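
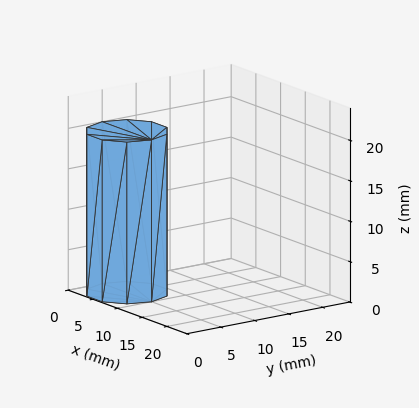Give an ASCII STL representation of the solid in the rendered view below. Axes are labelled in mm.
Reading the render: the shape is a regular 10-sided prism (a cylinder approximated with 10 flat sides), circumscribed radius ≈ 5 mm, height ≈ 20 mm (dimensions read to the nearest mm from the axis ticks). For the STL, each face is triangulated and given an outward normal.

solid part
  facet normal 0.0000 0.0000 -1.0000
    outer loop
      vertex 6.545 9.755 0.000
      vertex 9.045 7.939 0.000
      vertex 10.000 5.000 0.000
    endloop
  endfacet
  facet normal 0.0000 0.0000 -1.0000
    outer loop
      vertex 3.455 9.755 0.000
      vertex 6.545 9.755 0.000
      vertex 10.000 5.000 0.000
    endloop
  endfacet
  facet normal 0.0000 0.0000 -1.0000
    outer loop
      vertex 0.955 7.939 0.000
      vertex 3.455 9.755 0.000
      vertex 10.000 5.000 0.000
    endloop
  endfacet
  facet normal 0.0000 0.0000 -1.0000
    outer loop
      vertex 0.000 5.000 0.000
      vertex 0.955 7.939 0.000
      vertex 10.000 5.000 0.000
    endloop
  endfacet
  facet normal 0.0000 0.0000 -1.0000
    outer loop
      vertex 0.955 2.061 0.000
      vertex 0.000 5.000 0.000
      vertex 10.000 5.000 0.000
    endloop
  endfacet
  facet normal 0.0000 0.0000 -1.0000
    outer loop
      vertex 3.455 0.245 0.000
      vertex 0.955 2.061 0.000
      vertex 10.000 5.000 0.000
    endloop
  endfacet
  facet normal 0.0000 0.0000 -1.0000
    outer loop
      vertex 6.545 0.245 0.000
      vertex 3.455 0.245 0.000
      vertex 10.000 5.000 0.000
    endloop
  endfacet
  facet normal 0.0000 0.0000 -1.0000
    outer loop
      vertex 9.045 2.061 0.000
      vertex 6.545 0.245 0.000
      vertex 10.000 5.000 0.000
    endloop
  endfacet
  facet normal 0.0000 0.0000 1.0000
    outer loop
      vertex 10.000 5.000 20.000
      vertex 9.045 7.939 20.000
      vertex 6.545 9.755 20.000
    endloop
  endfacet
  facet normal 0.0000 0.0000 1.0000
    outer loop
      vertex 10.000 5.000 20.000
      vertex 6.545 9.755 20.000
      vertex 3.455 9.755 20.000
    endloop
  endfacet
  facet normal 0.0000 0.0000 1.0000
    outer loop
      vertex 10.000 5.000 20.000
      vertex 3.455 9.755 20.000
      vertex 0.955 7.939 20.000
    endloop
  endfacet
  facet normal 0.0000 0.0000 1.0000
    outer loop
      vertex 10.000 5.000 20.000
      vertex 0.955 7.939 20.000
      vertex 0.000 5.000 20.000
    endloop
  endfacet
  facet normal 0.0000 0.0000 1.0000
    outer loop
      vertex 10.000 5.000 20.000
      vertex 0.000 5.000 20.000
      vertex 0.955 2.061 20.000
    endloop
  endfacet
  facet normal 0.0000 0.0000 1.0000
    outer loop
      vertex 10.000 5.000 20.000
      vertex 0.955 2.061 20.000
      vertex 3.455 0.245 20.000
    endloop
  endfacet
  facet normal 0.0000 0.0000 1.0000
    outer loop
      vertex 10.000 5.000 20.000
      vertex 3.455 0.245 20.000
      vertex 6.545 0.245 20.000
    endloop
  endfacet
  facet normal 0.0000 0.0000 1.0000
    outer loop
      vertex 10.000 5.000 20.000
      vertex 6.545 0.245 20.000
      vertex 9.045 2.061 20.000
    endloop
  endfacet
  facet normal 0.9511 0.3090 0.0000
    outer loop
      vertex 10.000 5.000 0.000
      vertex 9.045 7.939 0.000
      vertex 9.045 7.939 20.000
    endloop
  endfacet
  facet normal 0.9511 0.3090 0.0000
    outer loop
      vertex 10.000 5.000 0.000
      vertex 9.045 7.939 20.000
      vertex 10.000 5.000 20.000
    endloop
  endfacet
  facet normal 0.5877 0.8091 0.0000
    outer loop
      vertex 9.045 7.939 0.000
      vertex 6.545 9.755 0.000
      vertex 6.545 9.755 20.000
    endloop
  endfacet
  facet normal 0.5877 0.8091 0.0000
    outer loop
      vertex 9.045 7.939 0.000
      vertex 6.545 9.755 20.000
      vertex 9.045 7.939 20.000
    endloop
  endfacet
  facet normal 0.0000 1.0000 0.0000
    outer loop
      vertex 6.545 9.755 0.000
      vertex 3.455 9.755 0.000
      vertex 3.455 9.755 20.000
    endloop
  endfacet
  facet normal 0.0000 1.0000 0.0000
    outer loop
      vertex 6.545 9.755 0.000
      vertex 3.455 9.755 20.000
      vertex 6.545 9.755 20.000
    endloop
  endfacet
  facet normal -0.5877 0.8091 0.0000
    outer loop
      vertex 3.455 9.755 0.000
      vertex 0.955 7.939 0.000
      vertex 0.955 7.939 20.000
    endloop
  endfacet
  facet normal -0.5877 0.8091 0.0000
    outer loop
      vertex 3.455 9.755 0.000
      vertex 0.955 7.939 20.000
      vertex 3.455 9.755 20.000
    endloop
  endfacet
  facet normal -0.9511 0.3090 0.0000
    outer loop
      vertex 0.955 7.939 0.000
      vertex 0.000 5.000 0.000
      vertex 0.000 5.000 20.000
    endloop
  endfacet
  facet normal -0.9511 0.3090 0.0000
    outer loop
      vertex 0.955 7.939 0.000
      vertex 0.000 5.000 20.000
      vertex 0.955 7.939 20.000
    endloop
  endfacet
  facet normal -0.9511 -0.3090 0.0000
    outer loop
      vertex 0.000 5.000 0.000
      vertex 0.955 2.061 0.000
      vertex 0.955 2.061 20.000
    endloop
  endfacet
  facet normal -0.9511 -0.3090 0.0000
    outer loop
      vertex 0.000 5.000 0.000
      vertex 0.955 2.061 20.000
      vertex 0.000 5.000 20.000
    endloop
  endfacet
  facet normal -0.5877 -0.8091 0.0000
    outer loop
      vertex 0.955 2.061 0.000
      vertex 3.455 0.245 0.000
      vertex 3.455 0.245 20.000
    endloop
  endfacet
  facet normal -0.5877 -0.8091 0.0000
    outer loop
      vertex 0.955 2.061 0.000
      vertex 3.455 0.245 20.000
      vertex 0.955 2.061 20.000
    endloop
  endfacet
  facet normal 0.0000 -1.0000 0.0000
    outer loop
      vertex 3.455 0.245 0.000
      vertex 6.545 0.245 0.000
      vertex 6.545 0.245 20.000
    endloop
  endfacet
  facet normal 0.0000 -1.0000 0.0000
    outer loop
      vertex 3.455 0.245 0.000
      vertex 6.545 0.245 20.000
      vertex 3.455 0.245 20.000
    endloop
  endfacet
  facet normal 0.5877 -0.8091 0.0000
    outer loop
      vertex 6.545 0.245 0.000
      vertex 9.045 2.061 0.000
      vertex 9.045 2.061 20.000
    endloop
  endfacet
  facet normal 0.5877 -0.8091 0.0000
    outer loop
      vertex 6.545 0.245 0.000
      vertex 9.045 2.061 20.000
      vertex 6.545 0.245 20.000
    endloop
  endfacet
  facet normal 0.9511 -0.3090 0.0000
    outer loop
      vertex 9.045 2.061 0.000
      vertex 10.000 5.000 0.000
      vertex 10.000 5.000 20.000
    endloop
  endfacet
  facet normal 0.9511 -0.3090 0.0000
    outer loop
      vertex 9.045 2.061 0.000
      vertex 10.000 5.000 20.000
      vertex 9.045 2.061 20.000
    endloop
  endfacet
endsolid part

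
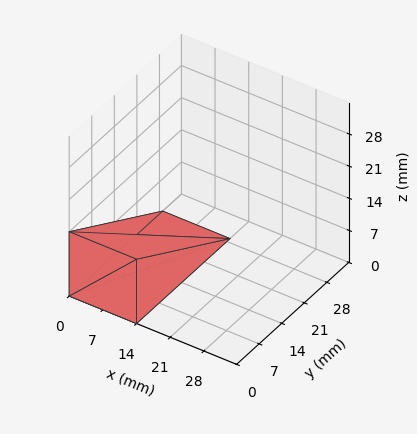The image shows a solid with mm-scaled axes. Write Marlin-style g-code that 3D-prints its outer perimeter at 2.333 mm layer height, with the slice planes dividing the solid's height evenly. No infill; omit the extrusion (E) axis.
Reading the render: the shape is a wedge (ramp): 14 × 29 mm base, rising to 14 mm along the y=0 edge and sloping linearly to z=0 at y=29 (dimensions read to the nearest mm from the axis ticks). For the g-code, the solid's height is divided into equal slices at the stated Δz and each level perimeter traced with G1 moves after a G0 lift.

; perimeter-only toolpath
G21 ; units = mm
G90 ; absolute positioning
G28 ; home
; layer 1
G0 Z2.333
G0 X0.000 Y0.000
G1 X14.000 Y0.000
G1 X14.000 Y24.167
G1 X0.000 Y24.167
G1 X0.000 Y0.000
; layer 2
G0 Z4.667
G0 X0.000 Y0.000
G1 X14.000 Y0.000
G1 X14.000 Y19.333
G1 X0.000 Y19.333
G1 X0.000 Y0.000
; layer 3
G0 Z7.000
G0 X0.000 Y0.000
G1 X14.000 Y0.000
G1 X14.000 Y14.500
G1 X0.000 Y14.500
G1 X0.000 Y0.000
; layer 4
G0 Z9.333
G0 X0.000 Y0.000
G1 X14.000 Y0.000
G1 X14.000 Y9.667
G1 X0.000 Y9.667
G1 X0.000 Y0.000
; layer 5
G0 Z11.667
G0 X0.000 Y0.000
G1 X14.000 Y0.000
G1 X14.000 Y4.833
G1 X0.000 Y4.833
G1 X0.000 Y0.000
M2 ; end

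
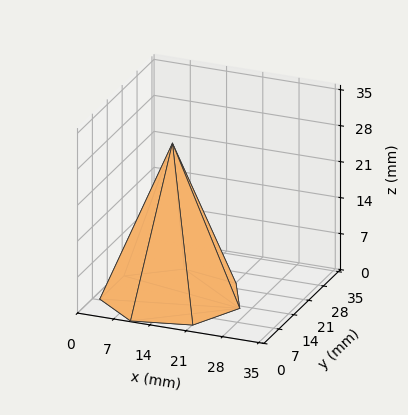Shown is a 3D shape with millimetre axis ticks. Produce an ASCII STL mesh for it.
Reading the render: the shape is a regular 7-sided pyramid, base circumscribed radius ≈ 13 mm, apex at z ≈ 30 mm (dimensions read to the nearest mm from the axis ticks). For the STL, each face is triangulated and given an outward normal.

solid part
  facet normal 0.0000 0.0000 -1.0000
    outer loop
      vertex 10.107 25.674 0.000
      vertex 21.105 23.164 0.000
      vertex 26.000 13.000 0.000
    endloop
  endfacet
  facet normal 0.0000 0.0000 -1.0000
    outer loop
      vertex 1.287 18.640 0.000
      vertex 10.107 25.674 0.000
      vertex 26.000 13.000 0.000
    endloop
  endfacet
  facet normal 0.0000 0.0000 -1.0000
    outer loop
      vertex 1.287 7.360 0.000
      vertex 1.287 18.640 0.000
      vertex 26.000 13.000 0.000
    endloop
  endfacet
  facet normal 0.0000 0.0000 -1.0000
    outer loop
      vertex 10.107 0.326 0.000
      vertex 1.287 7.360 0.000
      vertex 26.000 13.000 0.000
    endloop
  endfacet
  facet normal 0.0000 0.0000 -1.0000
    outer loop
      vertex 21.105 2.836 0.000
      vertex 10.107 0.326 0.000
      vertex 26.000 13.000 0.000
    endloop
  endfacet
  facet normal 0.8393 0.4042 0.3637
    outer loop
      vertex 26.000 13.000 0.000
      vertex 21.105 23.164 0.000
      vertex 13.000 13.000 30.000
    endloop
  endfacet
  facet normal 0.2073 0.9082 0.3637
    outer loop
      vertex 21.105 23.164 0.000
      vertex 10.107 25.674 0.000
      vertex 13.000 13.000 30.000
    endloop
  endfacet
  facet normal -0.5808 0.7283 0.3637
    outer loop
      vertex 10.107 25.674 0.000
      vertex 1.287 18.640 0.000
      vertex 13.000 13.000 30.000
    endloop
  endfacet
  facet normal -0.9315 0.0000 0.3637
    outer loop
      vertex 1.287 18.640 0.000
      vertex 1.287 7.360 0.000
      vertex 13.000 13.000 30.000
    endloop
  endfacet
  facet normal -0.5808 -0.7283 0.3637
    outer loop
      vertex 1.287 7.360 0.000
      vertex 10.107 0.326 0.000
      vertex 13.000 13.000 30.000
    endloop
  endfacet
  facet normal 0.2073 -0.9082 0.3637
    outer loop
      vertex 10.107 0.326 0.000
      vertex 21.105 2.836 0.000
      vertex 13.000 13.000 30.000
    endloop
  endfacet
  facet normal 0.8393 -0.4042 0.3637
    outer loop
      vertex 21.105 2.836 0.000
      vertex 26.000 13.000 0.000
      vertex 13.000 13.000 30.000
    endloop
  endfacet
endsolid part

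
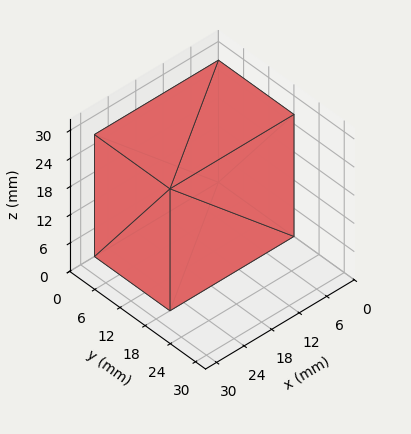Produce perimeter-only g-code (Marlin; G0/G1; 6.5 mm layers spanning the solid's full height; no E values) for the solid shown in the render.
Reading the render: the shape is a rectangular box, roughly 27 × 18 mm footprint and 26 mm tall (dimensions read to the nearest mm from the axis ticks). For the g-code, the solid's height is divided into equal slices at the stated Δz and each level perimeter traced with G1 moves after a G0 lift.

; perimeter-only toolpath
G21 ; units = mm
G90 ; absolute positioning
G28 ; home
; layer 1
G0 Z6.5
G0 X0.0 Y0.0
G1 X27.0 Y0.0
G1 X27.0 Y18.0
G1 X0.0 Y18.0
G1 X0.0 Y0.0
; layer 2
G0 Z13.0
G0 X0.0 Y0.0
G1 X27.0 Y0.0
G1 X27.0 Y18.0
G1 X0.0 Y18.0
G1 X0.0 Y0.0
; layer 3
G0 Z19.5
G0 X0.0 Y0.0
G1 X27.0 Y0.0
G1 X27.0 Y18.0
G1 X0.0 Y18.0
G1 X0.0 Y0.0
; layer 4
G0 Z26.0
G0 X0.0 Y0.0
G1 X27.0 Y0.0
G1 X27.0 Y18.0
G1 X0.0 Y18.0
G1 X0.0 Y0.0
M2 ; end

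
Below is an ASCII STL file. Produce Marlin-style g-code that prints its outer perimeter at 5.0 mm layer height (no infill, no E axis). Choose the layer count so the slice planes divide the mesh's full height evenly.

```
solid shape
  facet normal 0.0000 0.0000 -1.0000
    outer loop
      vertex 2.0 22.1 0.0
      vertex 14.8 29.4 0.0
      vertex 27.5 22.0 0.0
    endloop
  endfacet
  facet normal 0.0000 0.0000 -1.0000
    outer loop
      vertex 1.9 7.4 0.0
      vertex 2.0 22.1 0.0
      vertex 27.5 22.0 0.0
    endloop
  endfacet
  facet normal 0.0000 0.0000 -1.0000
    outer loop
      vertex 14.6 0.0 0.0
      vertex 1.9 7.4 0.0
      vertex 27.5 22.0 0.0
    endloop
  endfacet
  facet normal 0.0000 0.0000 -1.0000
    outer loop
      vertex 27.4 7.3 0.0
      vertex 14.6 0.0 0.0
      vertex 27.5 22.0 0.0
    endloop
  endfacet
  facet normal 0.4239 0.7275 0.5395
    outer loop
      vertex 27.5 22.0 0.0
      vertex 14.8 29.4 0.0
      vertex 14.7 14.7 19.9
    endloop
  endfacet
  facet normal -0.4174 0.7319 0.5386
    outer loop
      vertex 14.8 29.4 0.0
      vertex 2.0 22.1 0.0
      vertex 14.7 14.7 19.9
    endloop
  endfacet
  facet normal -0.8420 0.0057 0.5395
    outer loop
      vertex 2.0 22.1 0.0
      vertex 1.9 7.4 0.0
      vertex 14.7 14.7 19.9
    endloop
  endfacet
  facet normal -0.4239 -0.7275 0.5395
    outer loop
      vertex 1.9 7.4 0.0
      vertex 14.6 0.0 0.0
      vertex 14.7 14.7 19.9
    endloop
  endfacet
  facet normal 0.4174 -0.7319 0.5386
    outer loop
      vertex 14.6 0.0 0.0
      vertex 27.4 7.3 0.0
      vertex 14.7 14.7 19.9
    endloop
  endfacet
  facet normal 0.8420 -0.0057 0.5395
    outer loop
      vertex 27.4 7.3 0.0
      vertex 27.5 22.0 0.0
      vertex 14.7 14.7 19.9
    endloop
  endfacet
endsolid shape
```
; perimeter-only toolpath
G21 ; units = mm
G90 ; absolute positioning
G28 ; home
; layer 1
G0 Z5.0
G0 X24.3 Y20.2
G1 X14.8 Y25.7
G1 X5.2 Y20.3
G1 X5.1 Y9.2
G1 X14.6 Y3.7
G1 X24.2 Y9.1
G1 X24.3 Y20.2
; layer 2
G0 Z9.9
G0 X21.1 Y18.4
G1 X14.8 Y22.0
G1 X8.3 Y18.4
G1 X8.3 Y11.1
G1 X14.6 Y7.3
G1 X21.0 Y11.0
G1 X21.1 Y18.4
; layer 3
G0 Z14.9
G0 X17.9 Y16.5
G1 X14.7 Y18.4
G1 X11.5 Y16.5
G1 X11.5 Y12.9
G1 X14.7 Y11.0
G1 X17.9 Y12.8
G1 X17.9 Y16.5
M2 ; end

The solid is a regular 6-sided pyramid, base circumscribed radius ≈ 14.7 mm, apex at z ≈ 19.9 mm. Slicing at Δz = 5.0 mm — 4 equal slices spanning the solid's height, so layer i sits at z = i·h/4 — gives 3 non-empty perimeters. Each is a 6-segment closed polygon; G0 lifts to the layer z and rapids to the start vertex, then G1 traces the edges. The cross-section shrinks linearly with z (the slice at the apex is degenerate and omitted).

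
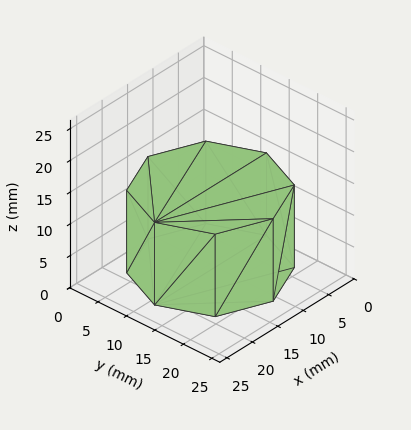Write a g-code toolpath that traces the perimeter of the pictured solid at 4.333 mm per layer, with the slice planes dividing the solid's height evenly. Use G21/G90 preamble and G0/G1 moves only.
Reading the render: the shape is a regular 8-sided prism (a cylinder approximated with 8 flat sides), circumscribed radius ≈ 11 mm, height ≈ 13 mm (dimensions read to the nearest mm from the axis ticks). For the g-code, the solid's height is divided into equal slices at the stated Δz and each level perimeter traced with G1 moves after a G0 lift.

; perimeter-only toolpath
G21 ; units = mm
G90 ; absolute positioning
G28 ; home
; layer 1
G0 Z4.333
G0 X22.000 Y11.000
G1 X18.778 Y18.778
G1 X11.000 Y22.000
G1 X3.222 Y18.778
G1 X0.000 Y11.000
G1 X3.222 Y3.222
G1 X11.000 Y0.000
G1 X18.778 Y3.222
G1 X22.000 Y11.000
; layer 2
G0 Z8.667
G0 X22.000 Y11.000
G1 X18.778 Y18.778
G1 X11.000 Y22.000
G1 X3.222 Y18.778
G1 X0.000 Y11.000
G1 X3.222 Y3.222
G1 X11.000 Y0.000
G1 X18.778 Y3.222
G1 X22.000 Y11.000
; layer 3
G0 Z13.000
G0 X22.000 Y11.000
G1 X18.778 Y18.778
G1 X11.000 Y22.000
G1 X3.222 Y18.778
G1 X0.000 Y11.000
G1 X3.222 Y3.222
G1 X11.000 Y0.000
G1 X18.778 Y3.222
G1 X22.000 Y11.000
M2 ; end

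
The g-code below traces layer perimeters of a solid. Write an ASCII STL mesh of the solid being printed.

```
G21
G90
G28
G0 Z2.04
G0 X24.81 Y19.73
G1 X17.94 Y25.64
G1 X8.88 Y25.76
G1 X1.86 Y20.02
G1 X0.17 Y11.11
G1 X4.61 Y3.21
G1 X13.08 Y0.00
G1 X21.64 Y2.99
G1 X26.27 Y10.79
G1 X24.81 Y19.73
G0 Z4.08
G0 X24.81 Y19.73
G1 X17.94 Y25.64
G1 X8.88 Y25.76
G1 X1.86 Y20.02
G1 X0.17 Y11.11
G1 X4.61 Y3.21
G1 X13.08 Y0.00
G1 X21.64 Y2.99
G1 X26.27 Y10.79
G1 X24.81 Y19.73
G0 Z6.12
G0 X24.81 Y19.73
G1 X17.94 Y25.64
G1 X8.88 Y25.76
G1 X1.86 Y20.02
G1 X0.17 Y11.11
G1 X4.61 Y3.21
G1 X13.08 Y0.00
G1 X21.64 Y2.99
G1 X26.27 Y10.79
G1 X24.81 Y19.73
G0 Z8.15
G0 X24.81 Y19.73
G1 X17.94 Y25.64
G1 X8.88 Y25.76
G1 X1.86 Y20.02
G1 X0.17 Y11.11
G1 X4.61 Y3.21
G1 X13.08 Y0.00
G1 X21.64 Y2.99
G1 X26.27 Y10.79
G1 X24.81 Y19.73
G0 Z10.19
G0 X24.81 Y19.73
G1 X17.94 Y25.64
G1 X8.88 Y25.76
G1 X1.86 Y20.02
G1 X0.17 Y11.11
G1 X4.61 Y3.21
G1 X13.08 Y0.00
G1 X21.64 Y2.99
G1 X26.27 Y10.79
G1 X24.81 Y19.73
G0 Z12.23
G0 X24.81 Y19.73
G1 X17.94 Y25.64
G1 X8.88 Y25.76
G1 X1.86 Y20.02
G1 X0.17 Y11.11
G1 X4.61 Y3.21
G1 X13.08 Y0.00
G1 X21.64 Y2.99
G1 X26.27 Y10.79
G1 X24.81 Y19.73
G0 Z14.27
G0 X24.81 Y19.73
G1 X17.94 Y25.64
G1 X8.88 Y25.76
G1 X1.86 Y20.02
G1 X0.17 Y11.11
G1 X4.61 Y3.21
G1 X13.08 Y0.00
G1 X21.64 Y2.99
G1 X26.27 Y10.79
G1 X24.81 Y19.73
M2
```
solid part
  facet normal 0.0000 0.0000 -1.0000
    outer loop
      vertex 8.88 25.76 0.00
      vertex 17.94 25.64 0.00
      vertex 24.81 19.73 0.00
    endloop
  endfacet
  facet normal 0.0000 0.0000 -1.0000
    outer loop
      vertex 1.86 20.02 0.00
      vertex 8.88 25.76 0.00
      vertex 24.81 19.73 0.00
    endloop
  endfacet
  facet normal 0.0000 0.0000 -1.0000
    outer loop
      vertex 0.17 11.11 0.00
      vertex 1.86 20.02 0.00
      vertex 24.81 19.73 0.00
    endloop
  endfacet
  facet normal 0.0000 0.0000 -1.0000
    outer loop
      vertex 4.61 3.21 0.00
      vertex 0.17 11.11 0.00
      vertex 24.81 19.73 0.00
    endloop
  endfacet
  facet normal 0.0000 0.0000 -1.0000
    outer loop
      vertex 13.08 0.00 0.00
      vertex 4.61 3.21 0.00
      vertex 24.81 19.73 0.00
    endloop
  endfacet
  facet normal 0.0000 0.0000 -1.0000
    outer loop
      vertex 21.64 2.99 0.00
      vertex 13.08 0.00 0.00
      vertex 24.81 19.73 0.00
    endloop
  endfacet
  facet normal 0.0000 0.0000 -1.0000
    outer loop
      vertex 26.27 10.79 0.00
      vertex 21.64 2.99 0.00
      vertex 24.81 19.73 0.00
    endloop
  endfacet
  facet normal 0.0000 0.0000 1.0000
    outer loop
      vertex 24.81 19.73 14.27
      vertex 17.94 25.64 14.27
      vertex 8.88 25.76 14.27
    endloop
  endfacet
  facet normal 0.0000 0.0000 1.0000
    outer loop
      vertex 24.81 19.73 14.27
      vertex 8.88 25.76 14.27
      vertex 1.86 20.02 14.27
    endloop
  endfacet
  facet normal 0.0000 0.0000 1.0000
    outer loop
      vertex 24.81 19.73 14.27
      vertex 1.86 20.02 14.27
      vertex 0.17 11.11 14.27
    endloop
  endfacet
  facet normal 0.0000 0.0000 1.0000
    outer loop
      vertex 24.81 19.73 14.27
      vertex 0.17 11.11 14.27
      vertex 4.61 3.21 14.27
    endloop
  endfacet
  facet normal 0.0000 0.0000 1.0000
    outer loop
      vertex 24.81 19.73 14.27
      vertex 4.61 3.21 14.27
      vertex 13.08 0.00 14.27
    endloop
  endfacet
  facet normal 0.0000 0.0000 1.0000
    outer loop
      vertex 24.81 19.73 14.27
      vertex 13.08 0.00 14.27
      vertex 21.64 2.99 14.27
    endloop
  endfacet
  facet normal 0.0000 0.0000 1.0000
    outer loop
      vertex 24.81 19.73 14.27
      vertex 21.64 2.99 14.27
      vertex 26.27 10.79 14.27
    endloop
  endfacet
  facet normal 0.6522 0.7581 0.0000
    outer loop
      vertex 24.81 19.73 0.00
      vertex 17.94 25.64 0.00
      vertex 17.94 25.64 14.27
    endloop
  endfacet
  facet normal 0.6522 0.7581 0.0000
    outer loop
      vertex 24.81 19.73 0.00
      vertex 17.94 25.64 14.27
      vertex 24.81 19.73 14.27
    endloop
  endfacet
  facet normal 0.0132 0.9999 0.0000
    outer loop
      vertex 17.94 25.64 0.00
      vertex 8.88 25.76 0.00
      vertex 8.88 25.76 14.27
    endloop
  endfacet
  facet normal 0.0132 0.9999 0.0000
    outer loop
      vertex 17.94 25.64 0.00
      vertex 8.88 25.76 14.27
      vertex 17.94 25.64 14.27
    endloop
  endfacet
  facet normal -0.6330 0.7742 0.0000
    outer loop
      vertex 8.88 25.76 0.00
      vertex 1.86 20.02 0.00
      vertex 1.86 20.02 14.27
    endloop
  endfacet
  facet normal -0.6330 0.7742 0.0000
    outer loop
      vertex 8.88 25.76 0.00
      vertex 1.86 20.02 14.27
      vertex 8.88 25.76 14.27
    endloop
  endfacet
  facet normal -0.9825 0.1864 0.0000
    outer loop
      vertex 1.86 20.02 0.00
      vertex 0.17 11.11 0.00
      vertex 0.17 11.11 14.27
    endloop
  endfacet
  facet normal -0.9825 0.1864 0.0000
    outer loop
      vertex 1.86 20.02 0.00
      vertex 0.17 11.11 14.27
      vertex 1.86 20.02 14.27
    endloop
  endfacet
  facet normal -0.8718 -0.4899 0.0000
    outer loop
      vertex 0.17 11.11 0.00
      vertex 4.61 3.21 0.00
      vertex 4.61 3.21 14.27
    endloop
  endfacet
  facet normal -0.8718 -0.4899 0.0000
    outer loop
      vertex 0.17 11.11 0.00
      vertex 4.61 3.21 14.27
      vertex 0.17 11.11 14.27
    endloop
  endfacet
  facet normal -0.3544 -0.9351 0.0000
    outer loop
      vertex 4.61 3.21 0.00
      vertex 13.08 0.00 0.00
      vertex 13.08 0.00 14.27
    endloop
  endfacet
  facet normal -0.3544 -0.9351 0.0000
    outer loop
      vertex 4.61 3.21 0.00
      vertex 13.08 0.00 14.27
      vertex 4.61 3.21 14.27
    endloop
  endfacet
  facet normal 0.3298 -0.9441 0.0000
    outer loop
      vertex 13.08 0.00 0.00
      vertex 21.64 2.99 0.00
      vertex 21.64 2.99 14.27
    endloop
  endfacet
  facet normal 0.3298 -0.9441 0.0000
    outer loop
      vertex 13.08 0.00 0.00
      vertex 21.64 2.99 14.27
      vertex 13.08 0.00 14.27
    endloop
  endfacet
  facet normal 0.8599 -0.5104 0.0000
    outer loop
      vertex 21.64 2.99 0.00
      vertex 26.27 10.79 0.00
      vertex 26.27 10.79 14.27
    endloop
  endfacet
  facet normal 0.8599 -0.5104 0.0000
    outer loop
      vertex 21.64 2.99 0.00
      vertex 26.27 10.79 14.27
      vertex 21.64 2.99 14.27
    endloop
  endfacet
  facet normal 0.9869 0.1612 0.0000
    outer loop
      vertex 26.27 10.79 0.00
      vertex 24.81 19.73 0.00
      vertex 24.81 19.73 14.27
    endloop
  endfacet
  facet normal 0.9869 0.1612 0.0000
    outer loop
      vertex 26.27 10.79 0.00
      vertex 24.81 19.73 14.27
      vertex 26.27 10.79 14.27
    endloop
  endfacet
endsolid part

The G0 Z moves step by Δz≈2.04 mm. Every layer's G1 loop is the same polygon, so the solid is a straight extrusion of it from z=0 to z≈14.3. Closing with flat bottom and top caps and triangulating gives 32 facets — a regular 9-sided prism (a cylinder approximated with 9 flat sides), circumscribed radius ≈ 13.2 mm, height ≈ 14.3 mm.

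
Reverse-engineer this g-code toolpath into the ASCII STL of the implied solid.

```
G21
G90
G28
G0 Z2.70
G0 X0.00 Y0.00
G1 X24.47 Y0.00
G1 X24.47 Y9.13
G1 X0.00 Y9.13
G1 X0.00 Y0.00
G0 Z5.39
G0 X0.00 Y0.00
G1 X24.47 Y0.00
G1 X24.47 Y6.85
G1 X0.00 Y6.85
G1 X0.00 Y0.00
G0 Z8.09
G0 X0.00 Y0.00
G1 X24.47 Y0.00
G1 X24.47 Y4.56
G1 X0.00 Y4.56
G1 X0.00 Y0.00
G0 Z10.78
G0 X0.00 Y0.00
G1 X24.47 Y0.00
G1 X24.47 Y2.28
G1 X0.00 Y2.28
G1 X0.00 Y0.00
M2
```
solid part
  facet normal 0.0000 0.0000 -1.0000
    outer loop
      vertex 24.47 11.41 0.00
      vertex 24.47 0.00 0.00
      vertex 0.00 0.00 0.00
    endloop
  endfacet
  facet normal 0.0000 0.0000 -1.0000
    outer loop
      vertex 0.00 11.41 0.00
      vertex 24.47 11.41 0.00
      vertex 0.00 0.00 0.00
    endloop
  endfacet
  facet normal 0.0000 -1.0000 0.0000
    outer loop
      vertex 0.00 0.00 0.00
      vertex 24.47 0.00 0.00
      vertex 24.47 0.00 13.48
    endloop
  endfacet
  facet normal 0.0000 -1.0000 0.0000
    outer loop
      vertex 0.00 0.00 0.00
      vertex 24.47 0.00 13.48
      vertex 0.00 0.00 13.48
    endloop
  endfacet
  facet normal 0.0000 0.7633 0.6461
    outer loop
      vertex 0.00 0.00 13.48
      vertex 24.47 0.00 13.48
      vertex 24.47 11.41 0.00
    endloop
  endfacet
  facet normal 0.0000 0.7633 0.6461
    outer loop
      vertex 0.00 0.00 13.48
      vertex 24.47 11.41 0.00
      vertex 0.00 11.41 0.00
    endloop
  endfacet
  facet normal -1.0000 0.0000 0.0000
    outer loop
      vertex 0.00 0.00 13.48
      vertex 0.00 11.41 0.00
      vertex 0.00 0.00 0.00
    endloop
  endfacet
  facet normal 1.0000 0.0000 0.0000
    outer loop
      vertex 24.47 0.00 0.00
      vertex 24.47 11.41 0.00
      vertex 24.47 0.00 13.48
    endloop
  endfacet
endsolid part

The G0 Z moves step by Δz≈2.70 mm. The G1 loops shrink linearly with z, so the solid tapers from its base footprint up to z≈13.5. Closing with a flat bottom cap and the tapered top and triangulating gives 8 facets — a wedge (ramp): 24.5 × 11.4 mm base, rising to 13.5 mm along the y=0 edge and sloping linearly to z=0 at y=11.4.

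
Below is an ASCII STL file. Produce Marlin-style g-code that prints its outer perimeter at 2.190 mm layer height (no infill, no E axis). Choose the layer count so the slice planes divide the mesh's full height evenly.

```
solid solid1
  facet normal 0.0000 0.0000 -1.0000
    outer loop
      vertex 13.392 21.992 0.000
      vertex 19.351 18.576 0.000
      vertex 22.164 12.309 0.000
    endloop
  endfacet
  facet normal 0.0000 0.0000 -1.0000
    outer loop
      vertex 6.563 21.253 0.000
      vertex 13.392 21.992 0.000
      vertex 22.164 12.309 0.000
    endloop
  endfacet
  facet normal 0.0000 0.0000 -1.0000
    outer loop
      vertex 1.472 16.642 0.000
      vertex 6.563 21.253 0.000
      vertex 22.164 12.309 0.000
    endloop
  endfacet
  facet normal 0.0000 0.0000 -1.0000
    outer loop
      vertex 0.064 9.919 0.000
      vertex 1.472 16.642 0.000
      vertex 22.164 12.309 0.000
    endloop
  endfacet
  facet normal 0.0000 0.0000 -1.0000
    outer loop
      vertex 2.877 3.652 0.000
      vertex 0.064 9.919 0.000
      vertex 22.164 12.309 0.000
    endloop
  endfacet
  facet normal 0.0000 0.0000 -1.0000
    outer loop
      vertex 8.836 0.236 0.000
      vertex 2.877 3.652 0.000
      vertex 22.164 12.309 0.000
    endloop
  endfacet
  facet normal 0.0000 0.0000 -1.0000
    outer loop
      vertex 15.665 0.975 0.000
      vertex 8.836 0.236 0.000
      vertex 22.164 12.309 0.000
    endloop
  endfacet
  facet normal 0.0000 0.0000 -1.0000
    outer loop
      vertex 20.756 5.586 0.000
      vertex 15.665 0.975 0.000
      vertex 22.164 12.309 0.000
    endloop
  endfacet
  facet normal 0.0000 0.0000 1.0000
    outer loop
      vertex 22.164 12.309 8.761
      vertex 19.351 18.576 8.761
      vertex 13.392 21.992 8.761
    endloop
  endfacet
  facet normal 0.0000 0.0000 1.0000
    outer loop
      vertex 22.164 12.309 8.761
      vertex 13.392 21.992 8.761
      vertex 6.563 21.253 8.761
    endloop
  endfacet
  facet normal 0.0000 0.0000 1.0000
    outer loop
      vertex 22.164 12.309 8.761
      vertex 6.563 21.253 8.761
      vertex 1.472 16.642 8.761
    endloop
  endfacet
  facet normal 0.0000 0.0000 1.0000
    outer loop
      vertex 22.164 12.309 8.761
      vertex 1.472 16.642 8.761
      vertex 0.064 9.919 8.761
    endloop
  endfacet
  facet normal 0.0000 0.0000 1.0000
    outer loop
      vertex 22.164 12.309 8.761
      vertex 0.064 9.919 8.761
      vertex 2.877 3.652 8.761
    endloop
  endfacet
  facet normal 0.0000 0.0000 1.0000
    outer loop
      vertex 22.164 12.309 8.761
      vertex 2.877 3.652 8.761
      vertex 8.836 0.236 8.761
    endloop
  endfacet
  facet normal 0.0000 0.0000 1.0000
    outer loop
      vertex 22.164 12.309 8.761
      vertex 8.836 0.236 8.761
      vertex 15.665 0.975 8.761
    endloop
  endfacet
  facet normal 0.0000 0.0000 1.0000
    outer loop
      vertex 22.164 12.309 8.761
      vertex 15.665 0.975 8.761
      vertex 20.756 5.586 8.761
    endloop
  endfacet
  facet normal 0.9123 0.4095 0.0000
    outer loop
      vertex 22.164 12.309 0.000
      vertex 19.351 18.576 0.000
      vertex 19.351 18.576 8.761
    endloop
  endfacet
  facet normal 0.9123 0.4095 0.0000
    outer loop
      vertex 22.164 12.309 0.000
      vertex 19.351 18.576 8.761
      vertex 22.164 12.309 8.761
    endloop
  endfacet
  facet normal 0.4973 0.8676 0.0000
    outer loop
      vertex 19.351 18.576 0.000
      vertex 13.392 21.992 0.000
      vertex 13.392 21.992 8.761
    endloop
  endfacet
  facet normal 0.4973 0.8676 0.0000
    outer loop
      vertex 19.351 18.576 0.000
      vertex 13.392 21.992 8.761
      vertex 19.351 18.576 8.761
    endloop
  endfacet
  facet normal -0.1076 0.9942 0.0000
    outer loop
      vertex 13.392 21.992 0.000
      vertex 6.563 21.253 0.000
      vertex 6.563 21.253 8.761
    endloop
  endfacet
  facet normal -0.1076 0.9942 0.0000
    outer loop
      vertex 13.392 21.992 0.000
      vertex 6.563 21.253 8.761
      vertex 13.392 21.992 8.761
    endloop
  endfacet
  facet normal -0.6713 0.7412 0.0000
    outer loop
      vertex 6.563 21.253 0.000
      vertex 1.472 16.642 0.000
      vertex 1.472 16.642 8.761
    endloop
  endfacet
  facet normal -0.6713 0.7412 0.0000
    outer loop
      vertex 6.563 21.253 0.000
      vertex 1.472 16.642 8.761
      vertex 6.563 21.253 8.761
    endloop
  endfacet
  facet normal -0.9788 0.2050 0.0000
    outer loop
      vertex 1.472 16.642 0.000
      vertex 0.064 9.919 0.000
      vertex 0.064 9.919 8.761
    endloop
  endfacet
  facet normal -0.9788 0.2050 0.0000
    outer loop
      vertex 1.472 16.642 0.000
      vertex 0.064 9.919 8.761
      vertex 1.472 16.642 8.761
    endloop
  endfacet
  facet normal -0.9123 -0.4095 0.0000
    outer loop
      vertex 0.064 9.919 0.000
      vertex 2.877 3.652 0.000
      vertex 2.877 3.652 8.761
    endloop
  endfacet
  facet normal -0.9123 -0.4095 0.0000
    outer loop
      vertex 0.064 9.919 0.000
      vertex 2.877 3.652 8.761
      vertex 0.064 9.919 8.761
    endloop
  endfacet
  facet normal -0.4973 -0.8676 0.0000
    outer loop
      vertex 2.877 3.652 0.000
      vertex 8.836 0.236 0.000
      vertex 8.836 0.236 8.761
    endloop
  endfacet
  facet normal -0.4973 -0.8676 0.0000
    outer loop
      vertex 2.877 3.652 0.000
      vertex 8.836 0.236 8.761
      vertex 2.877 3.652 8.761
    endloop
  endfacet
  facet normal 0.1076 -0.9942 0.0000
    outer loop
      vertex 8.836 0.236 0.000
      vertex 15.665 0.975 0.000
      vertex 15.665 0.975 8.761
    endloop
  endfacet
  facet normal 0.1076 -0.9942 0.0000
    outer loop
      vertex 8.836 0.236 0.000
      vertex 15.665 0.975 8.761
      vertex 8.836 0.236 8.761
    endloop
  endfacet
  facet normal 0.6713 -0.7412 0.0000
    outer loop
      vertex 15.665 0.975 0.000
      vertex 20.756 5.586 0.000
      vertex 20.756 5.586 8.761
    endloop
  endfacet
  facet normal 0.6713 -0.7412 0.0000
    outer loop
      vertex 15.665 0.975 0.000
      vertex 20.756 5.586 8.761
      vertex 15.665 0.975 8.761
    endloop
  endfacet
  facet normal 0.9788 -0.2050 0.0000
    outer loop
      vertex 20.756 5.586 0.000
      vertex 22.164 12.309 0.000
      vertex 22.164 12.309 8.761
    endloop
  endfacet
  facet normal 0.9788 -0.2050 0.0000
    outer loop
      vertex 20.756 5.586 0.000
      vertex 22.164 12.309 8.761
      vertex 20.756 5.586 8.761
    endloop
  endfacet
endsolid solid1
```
; perimeter-only toolpath
G21 ; units = mm
G90 ; absolute positioning
G28 ; home
; layer 1
G0 Z2.190
G0 X22.164 Y12.309
G1 X19.351 Y18.576
G1 X13.392 Y21.992
G1 X6.563 Y21.253
G1 X1.472 Y16.642
G1 X0.064 Y9.919
G1 X2.877 Y3.652
G1 X8.836 Y0.236
G1 X15.665 Y0.975
G1 X20.756 Y5.586
G1 X22.164 Y12.309
; layer 2
G0 Z4.380
G0 X22.164 Y12.309
G1 X19.351 Y18.576
G1 X13.392 Y21.992
G1 X6.563 Y21.253
G1 X1.472 Y16.642
G1 X0.064 Y9.919
G1 X2.877 Y3.652
G1 X8.836 Y0.236
G1 X15.665 Y0.975
G1 X20.756 Y5.586
G1 X22.164 Y12.309
; layer 3
G0 Z6.571
G0 X22.164 Y12.309
G1 X19.351 Y18.576
G1 X13.392 Y21.992
G1 X6.563 Y21.253
G1 X1.472 Y16.642
G1 X0.064 Y9.919
G1 X2.877 Y3.652
G1 X8.836 Y0.236
G1 X15.665 Y0.975
G1 X20.756 Y5.586
G1 X22.164 Y12.309
; layer 4
G0 Z8.761
G0 X22.164 Y12.309
G1 X19.351 Y18.576
G1 X13.392 Y21.992
G1 X6.563 Y21.253
G1 X1.472 Y16.642
G1 X0.064 Y9.919
G1 X2.877 Y3.652
G1 X8.836 Y0.236
G1 X15.665 Y0.975
G1 X20.756 Y5.586
G1 X22.164 Y12.309
M2 ; end

The solid is a regular 10-sided prism (a cylinder approximated with 10 flat sides), circumscribed radius ≈ 11.1 mm, height ≈ 8.76 mm. Slicing at Δz = 2.190 mm — 4 equal slices spanning the solid's height, so layer i sits at z = i·h/4 — gives 4 non-empty perimeters. Each is a 10-segment closed polygon; G0 lifts to the layer z and rapids to the start vertex, then G1 traces the edges.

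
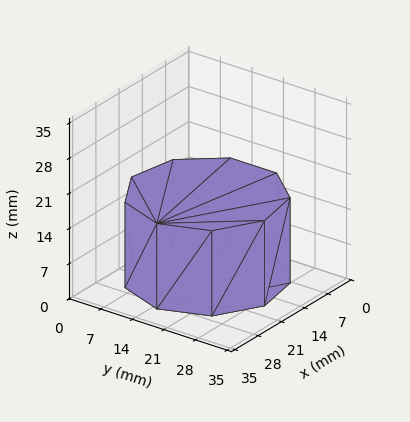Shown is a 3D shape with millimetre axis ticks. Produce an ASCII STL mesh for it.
Reading the render: the shape is a regular 9-sided prism (a cylinder approximated with 9 flat sides), circumscribed radius ≈ 15 mm, height ≈ 17 mm (dimensions read to the nearest mm from the axis ticks). For the STL, each face is triangulated and given an outward normal.

solid part
  facet normal 0.0000 0.0000 -1.0000
    outer loop
      vertex 17.60 29.77 0.00
      vertex 26.49 24.64 0.00
      vertex 30.00 15.00 0.00
    endloop
  endfacet
  facet normal 0.0000 0.0000 -1.0000
    outer loop
      vertex 7.50 27.99 0.00
      vertex 17.60 29.77 0.00
      vertex 30.00 15.00 0.00
    endloop
  endfacet
  facet normal 0.0000 0.0000 -1.0000
    outer loop
      vertex 0.90 20.13 0.00
      vertex 7.50 27.99 0.00
      vertex 30.00 15.00 0.00
    endloop
  endfacet
  facet normal 0.0000 0.0000 -1.0000
    outer loop
      vertex 0.90 9.87 0.00
      vertex 0.90 20.13 0.00
      vertex 30.00 15.00 0.00
    endloop
  endfacet
  facet normal 0.0000 0.0000 -1.0000
    outer loop
      vertex 7.50 2.01 0.00
      vertex 0.90 9.87 0.00
      vertex 30.00 15.00 0.00
    endloop
  endfacet
  facet normal 0.0000 0.0000 -1.0000
    outer loop
      vertex 17.60 0.23 0.00
      vertex 7.50 2.01 0.00
      vertex 30.00 15.00 0.00
    endloop
  endfacet
  facet normal 0.0000 0.0000 -1.0000
    outer loop
      vertex 26.49 5.36 0.00
      vertex 17.60 0.23 0.00
      vertex 30.00 15.00 0.00
    endloop
  endfacet
  facet normal 0.0000 0.0000 1.0000
    outer loop
      vertex 30.00 15.00 17.00
      vertex 26.49 24.64 17.00
      vertex 17.60 29.77 17.00
    endloop
  endfacet
  facet normal 0.0000 0.0000 1.0000
    outer loop
      vertex 30.00 15.00 17.00
      vertex 17.60 29.77 17.00
      vertex 7.50 27.99 17.00
    endloop
  endfacet
  facet normal 0.0000 0.0000 1.0000
    outer loop
      vertex 30.00 15.00 17.00
      vertex 7.50 27.99 17.00
      vertex 0.90 20.13 17.00
    endloop
  endfacet
  facet normal 0.0000 0.0000 1.0000
    outer loop
      vertex 30.00 15.00 17.00
      vertex 0.90 20.13 17.00
      vertex 0.90 9.87 17.00
    endloop
  endfacet
  facet normal 0.0000 0.0000 1.0000
    outer loop
      vertex 30.00 15.00 17.00
      vertex 0.90 9.87 17.00
      vertex 7.50 2.01 17.00
    endloop
  endfacet
  facet normal 0.0000 0.0000 1.0000
    outer loop
      vertex 30.00 15.00 17.00
      vertex 7.50 2.01 17.00
      vertex 17.60 0.23 17.00
    endloop
  endfacet
  facet normal 0.0000 0.0000 1.0000
    outer loop
      vertex 30.00 15.00 17.00
      vertex 17.60 0.23 17.00
      vertex 26.49 5.36 17.00
    endloop
  endfacet
  facet normal 0.9397 0.3421 0.0000
    outer loop
      vertex 30.00 15.00 0.00
      vertex 26.49 24.64 0.00
      vertex 26.49 24.64 17.00
    endloop
  endfacet
  facet normal 0.9397 0.3421 0.0000
    outer loop
      vertex 30.00 15.00 0.00
      vertex 26.49 24.64 17.00
      vertex 30.00 15.00 17.00
    endloop
  endfacet
  facet normal 0.4998 0.8661 0.0000
    outer loop
      vertex 26.49 24.64 0.00
      vertex 17.60 29.77 0.00
      vertex 17.60 29.77 17.00
    endloop
  endfacet
  facet normal 0.4998 0.8661 0.0000
    outer loop
      vertex 26.49 24.64 0.00
      vertex 17.60 29.77 17.00
      vertex 26.49 24.64 17.00
    endloop
  endfacet
  facet normal -0.1736 0.9848 0.0000
    outer loop
      vertex 17.60 29.77 0.00
      vertex 7.50 27.99 0.00
      vertex 7.50 27.99 17.00
    endloop
  endfacet
  facet normal -0.1736 0.9848 0.0000
    outer loop
      vertex 17.60 29.77 0.00
      vertex 7.50 27.99 17.00
      vertex 17.60 29.77 17.00
    endloop
  endfacet
  facet normal -0.7658 0.6431 0.0000
    outer loop
      vertex 7.50 27.99 0.00
      vertex 0.90 20.13 0.00
      vertex 0.90 20.13 17.00
    endloop
  endfacet
  facet normal -0.7658 0.6431 0.0000
    outer loop
      vertex 7.50 27.99 0.00
      vertex 0.90 20.13 17.00
      vertex 7.50 27.99 17.00
    endloop
  endfacet
  facet normal -1.0000 0.0000 0.0000
    outer loop
      vertex 0.90 20.13 0.00
      vertex 0.90 9.87 0.00
      vertex 0.90 9.87 17.00
    endloop
  endfacet
  facet normal -1.0000 0.0000 0.0000
    outer loop
      vertex 0.90 20.13 0.00
      vertex 0.90 9.87 17.00
      vertex 0.90 20.13 17.00
    endloop
  endfacet
  facet normal -0.7658 -0.6431 0.0000
    outer loop
      vertex 0.90 9.87 0.00
      vertex 7.50 2.01 0.00
      vertex 7.50 2.01 17.00
    endloop
  endfacet
  facet normal -0.7658 -0.6431 0.0000
    outer loop
      vertex 0.90 9.87 0.00
      vertex 7.50 2.01 17.00
      vertex 0.90 9.87 17.00
    endloop
  endfacet
  facet normal -0.1736 -0.9848 0.0000
    outer loop
      vertex 7.50 2.01 0.00
      vertex 17.60 0.23 0.00
      vertex 17.60 0.23 17.00
    endloop
  endfacet
  facet normal -0.1736 -0.9848 0.0000
    outer loop
      vertex 7.50 2.01 0.00
      vertex 17.60 0.23 17.00
      vertex 7.50 2.01 17.00
    endloop
  endfacet
  facet normal 0.4998 -0.8661 0.0000
    outer loop
      vertex 17.60 0.23 0.00
      vertex 26.49 5.36 0.00
      vertex 26.49 5.36 17.00
    endloop
  endfacet
  facet normal 0.4998 -0.8661 0.0000
    outer loop
      vertex 17.60 0.23 0.00
      vertex 26.49 5.36 17.00
      vertex 17.60 0.23 17.00
    endloop
  endfacet
  facet normal 0.9397 -0.3421 0.0000
    outer loop
      vertex 26.49 5.36 0.00
      vertex 30.00 15.00 0.00
      vertex 30.00 15.00 17.00
    endloop
  endfacet
  facet normal 0.9397 -0.3421 0.0000
    outer loop
      vertex 26.49 5.36 0.00
      vertex 30.00 15.00 17.00
      vertex 26.49 5.36 17.00
    endloop
  endfacet
endsolid part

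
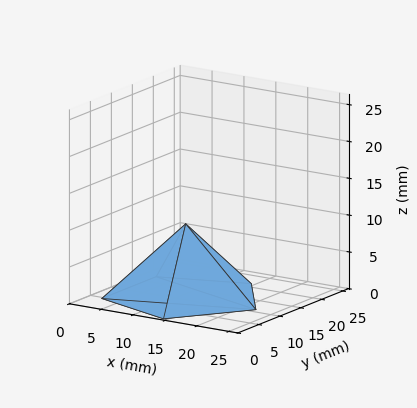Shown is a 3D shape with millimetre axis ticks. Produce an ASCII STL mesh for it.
Reading the render: the shape is a regular 5-sided pyramid, base circumscribed radius ≈ 11 mm, apex at z ≈ 10 mm (dimensions read to the nearest mm from the axis ticks). For the STL, each face is triangulated and given an outward normal.

solid part
  facet normal 0.0000 0.0000 -1.0000
    outer loop
      vertex 2.101 17.466 0.000
      vertex 14.399 21.462 0.000
      vertex 22.000 11.000 0.000
    endloop
  endfacet
  facet normal 0.0000 0.0000 -1.0000
    outer loop
      vertex 2.101 4.534 0.000
      vertex 2.101 17.466 0.000
      vertex 22.000 11.000 0.000
    endloop
  endfacet
  facet normal 0.0000 0.0000 -1.0000
    outer loop
      vertex 14.399 0.538 0.000
      vertex 2.101 4.534 0.000
      vertex 22.000 11.000 0.000
    endloop
  endfacet
  facet normal 0.6044 0.4391 0.6648
    outer loop
      vertex 22.000 11.000 0.000
      vertex 14.399 21.462 0.000
      vertex 11.000 11.000 10.000
    endloop
  endfacet
  facet normal -0.2308 0.7105 0.6648
    outer loop
      vertex 14.399 21.462 0.000
      vertex 2.101 17.466 0.000
      vertex 11.000 11.000 10.000
    endloop
  endfacet
  facet normal -0.7470 0.0000 0.6648
    outer loop
      vertex 2.101 17.466 0.000
      vertex 2.101 4.534 0.000
      vertex 11.000 11.000 10.000
    endloop
  endfacet
  facet normal -0.2308 -0.7105 0.6648
    outer loop
      vertex 2.101 4.534 0.000
      vertex 14.399 0.538 0.000
      vertex 11.000 11.000 10.000
    endloop
  endfacet
  facet normal 0.6044 -0.4391 0.6648
    outer loop
      vertex 14.399 0.538 0.000
      vertex 22.000 11.000 0.000
      vertex 11.000 11.000 10.000
    endloop
  endfacet
endsolid part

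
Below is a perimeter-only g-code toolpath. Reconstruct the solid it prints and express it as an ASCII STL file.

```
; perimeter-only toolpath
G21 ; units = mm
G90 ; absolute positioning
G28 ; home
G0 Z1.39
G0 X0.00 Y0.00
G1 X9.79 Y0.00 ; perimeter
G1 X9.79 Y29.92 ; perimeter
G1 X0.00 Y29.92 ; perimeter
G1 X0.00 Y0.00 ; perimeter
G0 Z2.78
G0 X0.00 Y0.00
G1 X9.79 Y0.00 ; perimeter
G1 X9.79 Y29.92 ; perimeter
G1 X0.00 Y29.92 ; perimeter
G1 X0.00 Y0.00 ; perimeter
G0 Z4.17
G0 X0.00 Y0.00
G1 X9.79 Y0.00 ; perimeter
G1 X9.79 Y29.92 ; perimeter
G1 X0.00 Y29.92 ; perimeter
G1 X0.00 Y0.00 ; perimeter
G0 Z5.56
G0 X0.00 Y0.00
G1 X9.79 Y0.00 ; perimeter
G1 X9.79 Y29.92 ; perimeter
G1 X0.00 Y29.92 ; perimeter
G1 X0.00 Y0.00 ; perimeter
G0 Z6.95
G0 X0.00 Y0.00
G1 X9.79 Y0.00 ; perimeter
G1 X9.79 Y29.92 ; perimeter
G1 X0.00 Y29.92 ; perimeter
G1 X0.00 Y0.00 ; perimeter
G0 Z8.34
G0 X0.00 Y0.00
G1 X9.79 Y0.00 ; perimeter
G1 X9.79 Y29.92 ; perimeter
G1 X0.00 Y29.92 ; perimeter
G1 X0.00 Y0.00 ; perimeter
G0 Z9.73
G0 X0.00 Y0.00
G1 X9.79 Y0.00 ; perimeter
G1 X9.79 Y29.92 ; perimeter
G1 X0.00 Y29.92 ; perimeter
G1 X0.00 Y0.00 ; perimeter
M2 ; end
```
solid part
  facet normal 0.0000 0.0000 -1.0000
    outer loop
      vertex 9.79 29.92 0.00
      vertex 9.79 0.00 0.00
      vertex 0.00 0.00 0.00
    endloop
  endfacet
  facet normal 0.0000 0.0000 -1.0000
    outer loop
      vertex 0.00 29.92 0.00
      vertex 9.79 29.92 0.00
      vertex 0.00 0.00 0.00
    endloop
  endfacet
  facet normal 0.0000 0.0000 1.0000
    outer loop
      vertex 0.00 0.00 9.73
      vertex 9.79 0.00 9.73
      vertex 9.79 29.92 9.73
    endloop
  endfacet
  facet normal 0.0000 0.0000 1.0000
    outer loop
      vertex 0.00 0.00 9.73
      vertex 9.79 29.92 9.73
      vertex 0.00 29.92 9.73
    endloop
  endfacet
  facet normal 0.0000 -1.0000 0.0000
    outer loop
      vertex 0.00 0.00 0.00
      vertex 9.79 0.00 0.00
      vertex 9.79 0.00 9.73
    endloop
  endfacet
  facet normal 0.0000 -1.0000 0.0000
    outer loop
      vertex 0.00 0.00 0.00
      vertex 9.79 0.00 9.73
      vertex 0.00 0.00 9.73
    endloop
  endfacet
  facet normal 0.0000 1.0000 0.0000
    outer loop
      vertex 9.79 29.92 9.73
      vertex 9.79 29.92 0.00
      vertex 0.00 29.92 0.00
    endloop
  endfacet
  facet normal 0.0000 1.0000 0.0000
    outer loop
      vertex 0.00 29.92 9.73
      vertex 9.79 29.92 9.73
      vertex 0.00 29.92 0.00
    endloop
  endfacet
  facet normal -1.0000 0.0000 0.0000
    outer loop
      vertex 0.00 29.92 9.73
      vertex 0.00 29.92 0.00
      vertex 0.00 0.00 0.00
    endloop
  endfacet
  facet normal -1.0000 0.0000 0.0000
    outer loop
      vertex 0.00 0.00 9.73
      vertex 0.00 29.92 9.73
      vertex 0.00 0.00 0.00
    endloop
  endfacet
  facet normal 1.0000 0.0000 0.0000
    outer loop
      vertex 9.79 0.00 0.00
      vertex 9.79 29.92 0.00
      vertex 9.79 29.92 9.73
    endloop
  endfacet
  facet normal 1.0000 0.0000 0.0000
    outer loop
      vertex 9.79 0.00 0.00
      vertex 9.79 29.92 9.73
      vertex 9.79 0.00 9.73
    endloop
  endfacet
endsolid part

The G0 Z moves step by Δz≈1.39 mm. Every layer's G1 loop is the same polygon, so the solid is a straight extrusion of it from z=0 to z≈9.73. Closing with flat bottom and top caps and triangulating gives 12 facets — a rectangular box, roughly 9.79 × 29.9 mm footprint and 9.73 mm tall.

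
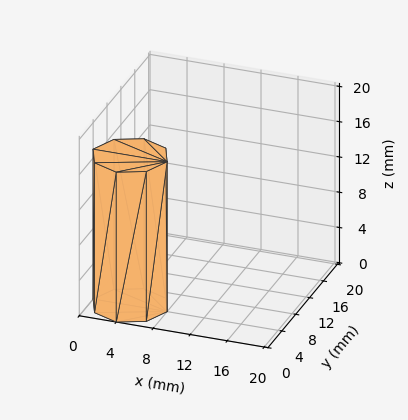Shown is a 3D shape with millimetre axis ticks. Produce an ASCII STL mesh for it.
Reading the render: the shape is a regular 8-sided prism (a cylinder approximated with 8 flat sides), circumscribed radius ≈ 4 mm, height ≈ 17 mm (dimensions read to the nearest mm from the axis ticks). For the STL, each face is triangulated and given an outward normal.

solid part
  facet normal 0.0000 0.0000 -1.0000
    outer loop
      vertex 4.0 8.0 0.0
      vertex 6.8 6.8 0.0
      vertex 8.0 4.0 0.0
    endloop
  endfacet
  facet normal 0.0000 0.0000 -1.0000
    outer loop
      vertex 1.2 6.8 0.0
      vertex 4.0 8.0 0.0
      vertex 8.0 4.0 0.0
    endloop
  endfacet
  facet normal 0.0000 0.0000 -1.0000
    outer loop
      vertex 0.0 4.0 0.0
      vertex 1.2 6.8 0.0
      vertex 8.0 4.0 0.0
    endloop
  endfacet
  facet normal 0.0000 0.0000 -1.0000
    outer loop
      vertex 1.2 1.2 0.0
      vertex 0.0 4.0 0.0
      vertex 8.0 4.0 0.0
    endloop
  endfacet
  facet normal 0.0000 0.0000 -1.0000
    outer loop
      vertex 4.0 0.0 0.0
      vertex 1.2 1.2 0.0
      vertex 8.0 4.0 0.0
    endloop
  endfacet
  facet normal 0.0000 0.0000 -1.0000
    outer loop
      vertex 6.8 1.2 0.0
      vertex 4.0 0.0 0.0
      vertex 8.0 4.0 0.0
    endloop
  endfacet
  facet normal 0.0000 0.0000 1.0000
    outer loop
      vertex 8.0 4.0 17.0
      vertex 6.8 6.8 17.0
      vertex 4.0 8.0 17.0
    endloop
  endfacet
  facet normal 0.0000 0.0000 1.0000
    outer loop
      vertex 8.0 4.0 17.0
      vertex 4.0 8.0 17.0
      vertex 1.2 6.8 17.0
    endloop
  endfacet
  facet normal 0.0000 0.0000 1.0000
    outer loop
      vertex 8.0 4.0 17.0
      vertex 1.2 6.8 17.0
      vertex 0.0 4.0 17.0
    endloop
  endfacet
  facet normal 0.0000 0.0000 1.0000
    outer loop
      vertex 8.0 4.0 17.0
      vertex 0.0 4.0 17.0
      vertex 1.2 1.2 17.0
    endloop
  endfacet
  facet normal 0.0000 0.0000 1.0000
    outer loop
      vertex 8.0 4.0 17.0
      vertex 1.2 1.2 17.0
      vertex 4.0 0.0 17.0
    endloop
  endfacet
  facet normal 0.0000 0.0000 1.0000
    outer loop
      vertex 8.0 4.0 17.0
      vertex 4.0 0.0 17.0
      vertex 6.8 1.2 17.0
    endloop
  endfacet
  facet normal 0.9191 0.3939 0.0000
    outer loop
      vertex 8.0 4.0 0.0
      vertex 6.8 6.8 0.0
      vertex 6.8 6.8 17.0
    endloop
  endfacet
  facet normal 0.9191 0.3939 0.0000
    outer loop
      vertex 8.0 4.0 0.0
      vertex 6.8 6.8 17.0
      vertex 8.0 4.0 17.0
    endloop
  endfacet
  facet normal 0.3939 0.9191 0.0000
    outer loop
      vertex 6.8 6.8 0.0
      vertex 4.0 8.0 0.0
      vertex 4.0 8.0 17.0
    endloop
  endfacet
  facet normal 0.3939 0.9191 0.0000
    outer loop
      vertex 6.8 6.8 0.0
      vertex 4.0 8.0 17.0
      vertex 6.8 6.8 17.0
    endloop
  endfacet
  facet normal -0.3939 0.9191 0.0000
    outer loop
      vertex 4.0 8.0 0.0
      vertex 1.2 6.8 0.0
      vertex 1.2 6.8 17.0
    endloop
  endfacet
  facet normal -0.3939 0.9191 0.0000
    outer loop
      vertex 4.0 8.0 0.0
      vertex 1.2 6.8 17.0
      vertex 4.0 8.0 17.0
    endloop
  endfacet
  facet normal -0.9191 0.3939 0.0000
    outer loop
      vertex 1.2 6.8 0.0
      vertex 0.0 4.0 0.0
      vertex 0.0 4.0 17.0
    endloop
  endfacet
  facet normal -0.9191 0.3939 0.0000
    outer loop
      vertex 1.2 6.8 0.0
      vertex 0.0 4.0 17.0
      vertex 1.2 6.8 17.0
    endloop
  endfacet
  facet normal -0.9191 -0.3939 0.0000
    outer loop
      vertex 0.0 4.0 0.0
      vertex 1.2 1.2 0.0
      vertex 1.2 1.2 17.0
    endloop
  endfacet
  facet normal -0.9191 -0.3939 0.0000
    outer loop
      vertex 0.0 4.0 0.0
      vertex 1.2 1.2 17.0
      vertex 0.0 4.0 17.0
    endloop
  endfacet
  facet normal -0.3939 -0.9191 0.0000
    outer loop
      vertex 1.2 1.2 0.0
      vertex 4.0 0.0 0.0
      vertex 4.0 0.0 17.0
    endloop
  endfacet
  facet normal -0.3939 -0.9191 0.0000
    outer loop
      vertex 1.2 1.2 0.0
      vertex 4.0 0.0 17.0
      vertex 1.2 1.2 17.0
    endloop
  endfacet
  facet normal 0.3939 -0.9191 0.0000
    outer loop
      vertex 4.0 0.0 0.0
      vertex 6.8 1.2 0.0
      vertex 6.8 1.2 17.0
    endloop
  endfacet
  facet normal 0.3939 -0.9191 0.0000
    outer loop
      vertex 4.0 0.0 0.0
      vertex 6.8 1.2 17.0
      vertex 4.0 0.0 17.0
    endloop
  endfacet
  facet normal 0.9191 -0.3939 0.0000
    outer loop
      vertex 6.8 1.2 0.0
      vertex 8.0 4.0 0.0
      vertex 8.0 4.0 17.0
    endloop
  endfacet
  facet normal 0.9191 -0.3939 0.0000
    outer loop
      vertex 6.8 1.2 0.0
      vertex 8.0 4.0 17.0
      vertex 6.8 1.2 17.0
    endloop
  endfacet
endsolid part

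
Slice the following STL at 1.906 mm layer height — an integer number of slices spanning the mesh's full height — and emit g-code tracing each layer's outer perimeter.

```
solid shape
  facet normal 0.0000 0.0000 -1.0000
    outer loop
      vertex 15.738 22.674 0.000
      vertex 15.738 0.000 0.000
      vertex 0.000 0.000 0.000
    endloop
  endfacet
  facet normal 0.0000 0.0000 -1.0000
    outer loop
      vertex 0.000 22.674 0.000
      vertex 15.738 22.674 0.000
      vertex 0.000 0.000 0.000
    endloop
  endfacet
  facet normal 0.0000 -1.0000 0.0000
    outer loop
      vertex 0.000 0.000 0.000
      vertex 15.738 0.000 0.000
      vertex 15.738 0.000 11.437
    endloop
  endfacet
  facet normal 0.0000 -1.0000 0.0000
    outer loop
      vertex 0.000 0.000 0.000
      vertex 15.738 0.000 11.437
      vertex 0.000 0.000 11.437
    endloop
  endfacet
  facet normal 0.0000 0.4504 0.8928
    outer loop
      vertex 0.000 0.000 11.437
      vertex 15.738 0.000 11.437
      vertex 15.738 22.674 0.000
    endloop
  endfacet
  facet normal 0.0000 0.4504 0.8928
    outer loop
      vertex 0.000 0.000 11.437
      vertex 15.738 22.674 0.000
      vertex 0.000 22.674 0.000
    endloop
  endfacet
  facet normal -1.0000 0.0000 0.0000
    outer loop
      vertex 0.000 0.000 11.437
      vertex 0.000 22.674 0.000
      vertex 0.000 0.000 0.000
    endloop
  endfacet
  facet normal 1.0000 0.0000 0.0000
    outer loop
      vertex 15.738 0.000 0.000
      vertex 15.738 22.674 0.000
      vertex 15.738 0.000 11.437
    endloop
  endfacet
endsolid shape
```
; perimeter-only toolpath
G21 ; units = mm
G90 ; absolute positioning
G28 ; home
; layer 1
G0 Z1.906
G0 X0.000 Y0.000
G1 X15.738 Y0.000
G1 X15.738 Y18.895
G1 X0.000 Y18.895
G1 X0.000 Y0.000
; layer 2
G0 Z3.812
G0 X0.000 Y0.000
G1 X15.738 Y0.000
G1 X15.738 Y15.116
G1 X0.000 Y15.116
G1 X0.000 Y0.000
; layer 3
G0 Z5.718
G0 X0.000 Y0.000
G1 X15.738 Y0.000
G1 X15.738 Y11.337
G1 X0.000 Y11.337
G1 X0.000 Y0.000
; layer 4
G0 Z7.625
G0 X0.000 Y0.000
G1 X15.738 Y0.000
G1 X15.738 Y7.558
G1 X0.000 Y7.558
G1 X0.000 Y0.000
; layer 5
G0 Z9.531
G0 X0.000 Y0.000
G1 X15.738 Y0.000
G1 X15.738 Y3.779
G1 X0.000 Y3.779
G1 X0.000 Y0.000
M2 ; end

The solid is a wedge (ramp): 15.7 × 22.7 mm base, rising to 11.4 mm along the y=0 edge and sloping linearly to z=0 at y=22.7. Slicing at Δz = 1.906 mm — 6 equal slices spanning the solid's height, so layer i sits at z = i·h/6 — gives 5 non-empty perimeters. Each is a 4-segment closed polygon; G0 lifts to the layer z and rapids to the start vertex, then G1 traces the edges. The cross-section shrinks linearly with z (the slice at the apex is degenerate and omitted).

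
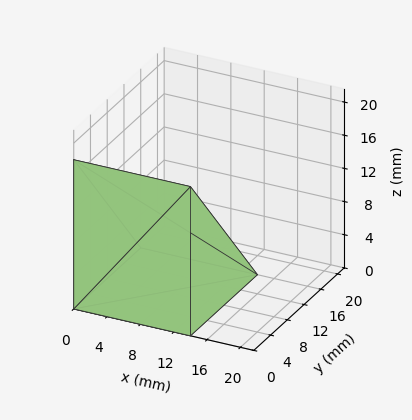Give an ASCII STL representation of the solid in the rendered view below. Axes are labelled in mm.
Reading the render: the shape is a wedge (ramp): 14 × 16 mm base, rising to 18 mm along the y=0 edge and sloping linearly to z=0 at y=16 (dimensions read to the nearest mm from the axis ticks). For the STL, each face is triangulated and given an outward normal.

solid part
  facet normal 0.0000 0.0000 -1.0000
    outer loop
      vertex 14.0 16.0 0.0
      vertex 14.0 0.0 0.0
      vertex 0.0 0.0 0.0
    endloop
  endfacet
  facet normal 0.0000 0.0000 -1.0000
    outer loop
      vertex 0.0 16.0 0.0
      vertex 14.0 16.0 0.0
      vertex 0.0 0.0 0.0
    endloop
  endfacet
  facet normal 0.0000 -1.0000 0.0000
    outer loop
      vertex 0.0 0.0 0.0
      vertex 14.0 0.0 0.0
      vertex 14.0 0.0 18.0
    endloop
  endfacet
  facet normal 0.0000 -1.0000 0.0000
    outer loop
      vertex 0.0 0.0 0.0
      vertex 14.0 0.0 18.0
      vertex 0.0 0.0 18.0
    endloop
  endfacet
  facet normal 0.0000 0.7474 0.6644
    outer loop
      vertex 0.0 0.0 18.0
      vertex 14.0 0.0 18.0
      vertex 14.0 16.0 0.0
    endloop
  endfacet
  facet normal 0.0000 0.7474 0.6644
    outer loop
      vertex 0.0 0.0 18.0
      vertex 14.0 16.0 0.0
      vertex 0.0 16.0 0.0
    endloop
  endfacet
  facet normal -1.0000 0.0000 0.0000
    outer loop
      vertex 0.0 0.0 18.0
      vertex 0.0 16.0 0.0
      vertex 0.0 0.0 0.0
    endloop
  endfacet
  facet normal 1.0000 0.0000 0.0000
    outer loop
      vertex 14.0 0.0 0.0
      vertex 14.0 16.0 0.0
      vertex 14.0 0.0 18.0
    endloop
  endfacet
endsolid part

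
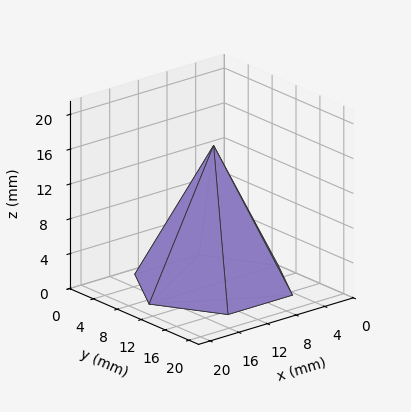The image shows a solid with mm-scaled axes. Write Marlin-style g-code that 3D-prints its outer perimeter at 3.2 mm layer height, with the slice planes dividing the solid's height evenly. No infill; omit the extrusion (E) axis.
Reading the render: the shape is a regular 6-sided pyramid, base circumscribed radius ≈ 9 mm, apex at z ≈ 16 mm (dimensions read to the nearest mm from the axis ticks). For the g-code, the solid's height is divided into equal slices at the stated Δz and each level perimeter traced with G1 moves after a G0 lift.

; perimeter-only toolpath
G21 ; units = mm
G90 ; absolute positioning
G28 ; home
; layer 1
G0 Z3.2
G0 X16.2 Y9.0
G1 X12.6 Y15.2
G1 X5.4 Y15.2
G1 X1.8 Y9.0
G1 X5.4 Y2.8
G1 X12.6 Y2.8
G1 X16.2 Y9.0
; layer 2
G0 Z6.4
G0 X14.4 Y9.0
G1 X11.7 Y13.7
G1 X6.3 Y13.7
G1 X3.6 Y9.0
G1 X6.3 Y4.3
G1 X11.7 Y4.3
G1 X14.4 Y9.0
; layer 3
G0 Z9.6
G0 X12.6 Y9.0
G1 X10.8 Y12.1
G1 X7.2 Y12.1
G1 X5.4 Y9.0
G1 X7.2 Y5.9
G1 X10.8 Y5.9
G1 X12.6 Y9.0
; layer 4
G0 Z12.8
G0 X10.8 Y9.0
G1 X9.9 Y10.6
G1 X8.1 Y10.6
G1 X7.2 Y9.0
G1 X8.1 Y7.4
G1 X9.9 Y7.4
G1 X10.8 Y9.0
M2 ; end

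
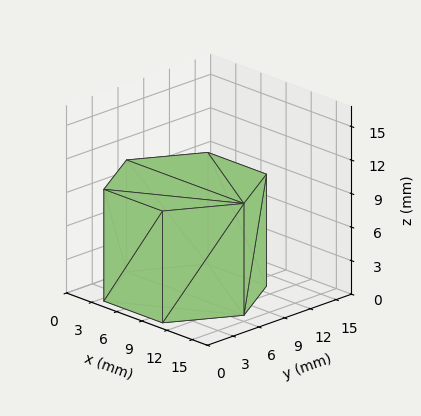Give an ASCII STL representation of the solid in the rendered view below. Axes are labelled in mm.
Reading the render: the shape is a regular 6-sided prism (a cylinder approximated with 6 flat sides), circumscribed radius ≈ 7 mm, height ≈ 10 mm (dimensions read to the nearest mm from the axis ticks). For the STL, each face is triangulated and given an outward normal.

solid part
  facet normal 0.0000 0.0000 -1.0000
    outer loop
      vertex 3.500 13.062 0.000
      vertex 10.500 13.062 0.000
      vertex 14.000 7.000 0.000
    endloop
  endfacet
  facet normal 0.0000 0.0000 -1.0000
    outer loop
      vertex 0.000 7.000 0.000
      vertex 3.500 13.062 0.000
      vertex 14.000 7.000 0.000
    endloop
  endfacet
  facet normal 0.0000 0.0000 -1.0000
    outer loop
      vertex 3.500 0.938 0.000
      vertex 0.000 7.000 0.000
      vertex 14.000 7.000 0.000
    endloop
  endfacet
  facet normal 0.0000 0.0000 -1.0000
    outer loop
      vertex 10.500 0.938 0.000
      vertex 3.500 0.938 0.000
      vertex 14.000 7.000 0.000
    endloop
  endfacet
  facet normal 0.0000 0.0000 1.0000
    outer loop
      vertex 14.000 7.000 10.000
      vertex 10.500 13.062 10.000
      vertex 3.500 13.062 10.000
    endloop
  endfacet
  facet normal 0.0000 0.0000 1.0000
    outer loop
      vertex 14.000 7.000 10.000
      vertex 3.500 13.062 10.000
      vertex 0.000 7.000 10.000
    endloop
  endfacet
  facet normal 0.0000 0.0000 1.0000
    outer loop
      vertex 14.000 7.000 10.000
      vertex 0.000 7.000 10.000
      vertex 3.500 0.938 10.000
    endloop
  endfacet
  facet normal 0.0000 0.0000 1.0000
    outer loop
      vertex 14.000 7.000 10.000
      vertex 3.500 0.938 10.000
      vertex 10.500 0.938 10.000
    endloop
  endfacet
  facet normal 0.8660 0.5000 0.0000
    outer loop
      vertex 14.000 7.000 0.000
      vertex 10.500 13.062 0.000
      vertex 10.500 13.062 10.000
    endloop
  endfacet
  facet normal 0.8660 0.5000 0.0000
    outer loop
      vertex 14.000 7.000 0.000
      vertex 10.500 13.062 10.000
      vertex 14.000 7.000 10.000
    endloop
  endfacet
  facet normal 0.0000 1.0000 0.0000
    outer loop
      vertex 10.500 13.062 0.000
      vertex 3.500 13.062 0.000
      vertex 3.500 13.062 10.000
    endloop
  endfacet
  facet normal 0.0000 1.0000 0.0000
    outer loop
      vertex 10.500 13.062 0.000
      vertex 3.500 13.062 10.000
      vertex 10.500 13.062 10.000
    endloop
  endfacet
  facet normal -0.8660 0.5000 0.0000
    outer loop
      vertex 3.500 13.062 0.000
      vertex 0.000 7.000 0.000
      vertex 0.000 7.000 10.000
    endloop
  endfacet
  facet normal -0.8660 0.5000 0.0000
    outer loop
      vertex 3.500 13.062 0.000
      vertex 0.000 7.000 10.000
      vertex 3.500 13.062 10.000
    endloop
  endfacet
  facet normal -0.8660 -0.5000 0.0000
    outer loop
      vertex 0.000 7.000 0.000
      vertex 3.500 0.938 0.000
      vertex 3.500 0.938 10.000
    endloop
  endfacet
  facet normal -0.8660 -0.5000 0.0000
    outer loop
      vertex 0.000 7.000 0.000
      vertex 3.500 0.938 10.000
      vertex 0.000 7.000 10.000
    endloop
  endfacet
  facet normal 0.0000 -1.0000 0.0000
    outer loop
      vertex 3.500 0.938 0.000
      vertex 10.500 0.938 0.000
      vertex 10.500 0.938 10.000
    endloop
  endfacet
  facet normal 0.0000 -1.0000 0.0000
    outer loop
      vertex 3.500 0.938 0.000
      vertex 10.500 0.938 10.000
      vertex 3.500 0.938 10.000
    endloop
  endfacet
  facet normal 0.8660 -0.5000 0.0000
    outer loop
      vertex 10.500 0.938 0.000
      vertex 14.000 7.000 0.000
      vertex 14.000 7.000 10.000
    endloop
  endfacet
  facet normal 0.8660 -0.5000 0.0000
    outer loop
      vertex 10.500 0.938 0.000
      vertex 14.000 7.000 10.000
      vertex 10.500 0.938 10.000
    endloop
  endfacet
endsolid part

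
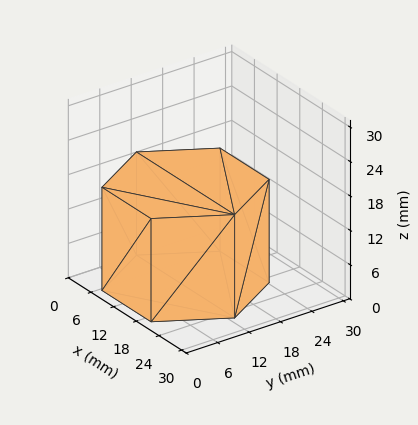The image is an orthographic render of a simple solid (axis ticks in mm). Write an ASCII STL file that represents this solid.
Reading the render: the shape is a regular 6-sided prism (a cylinder approximated with 6 flat sides), circumscribed radius ≈ 13 mm, height ≈ 18 mm (dimensions read to the nearest mm from the axis ticks). For the STL, each face is triangulated and given an outward normal.

solid part
  facet normal 0.0000 0.0000 -1.0000
    outer loop
      vertex 6.50 24.26 0.00
      vertex 19.50 24.26 0.00
      vertex 26.00 13.00 0.00
    endloop
  endfacet
  facet normal 0.0000 0.0000 -1.0000
    outer loop
      vertex 0.00 13.00 0.00
      vertex 6.50 24.26 0.00
      vertex 26.00 13.00 0.00
    endloop
  endfacet
  facet normal 0.0000 0.0000 -1.0000
    outer loop
      vertex 6.50 1.74 0.00
      vertex 0.00 13.00 0.00
      vertex 26.00 13.00 0.00
    endloop
  endfacet
  facet normal 0.0000 0.0000 -1.0000
    outer loop
      vertex 19.50 1.74 0.00
      vertex 6.50 1.74 0.00
      vertex 26.00 13.00 0.00
    endloop
  endfacet
  facet normal 0.0000 0.0000 1.0000
    outer loop
      vertex 26.00 13.00 18.00
      vertex 19.50 24.26 18.00
      vertex 6.50 24.26 18.00
    endloop
  endfacet
  facet normal 0.0000 0.0000 1.0000
    outer loop
      vertex 26.00 13.00 18.00
      vertex 6.50 24.26 18.00
      vertex 0.00 13.00 18.00
    endloop
  endfacet
  facet normal 0.0000 0.0000 1.0000
    outer loop
      vertex 26.00 13.00 18.00
      vertex 0.00 13.00 18.00
      vertex 6.50 1.74 18.00
    endloop
  endfacet
  facet normal 0.0000 0.0000 1.0000
    outer loop
      vertex 26.00 13.00 18.00
      vertex 6.50 1.74 18.00
      vertex 19.50 1.74 18.00
    endloop
  endfacet
  facet normal 0.8661 0.4999 0.0000
    outer loop
      vertex 26.00 13.00 0.00
      vertex 19.50 24.26 0.00
      vertex 19.50 24.26 18.00
    endloop
  endfacet
  facet normal 0.8661 0.4999 0.0000
    outer loop
      vertex 26.00 13.00 0.00
      vertex 19.50 24.26 18.00
      vertex 26.00 13.00 18.00
    endloop
  endfacet
  facet normal 0.0000 1.0000 0.0000
    outer loop
      vertex 19.50 24.26 0.00
      vertex 6.50 24.26 0.00
      vertex 6.50 24.26 18.00
    endloop
  endfacet
  facet normal 0.0000 1.0000 0.0000
    outer loop
      vertex 19.50 24.26 0.00
      vertex 6.50 24.26 18.00
      vertex 19.50 24.26 18.00
    endloop
  endfacet
  facet normal -0.8661 0.4999 0.0000
    outer loop
      vertex 6.50 24.26 0.00
      vertex 0.00 13.00 0.00
      vertex 0.00 13.00 18.00
    endloop
  endfacet
  facet normal -0.8661 0.4999 0.0000
    outer loop
      vertex 6.50 24.26 0.00
      vertex 0.00 13.00 18.00
      vertex 6.50 24.26 18.00
    endloop
  endfacet
  facet normal -0.8661 -0.4999 0.0000
    outer loop
      vertex 0.00 13.00 0.00
      vertex 6.50 1.74 0.00
      vertex 6.50 1.74 18.00
    endloop
  endfacet
  facet normal -0.8661 -0.4999 0.0000
    outer loop
      vertex 0.00 13.00 0.00
      vertex 6.50 1.74 18.00
      vertex 0.00 13.00 18.00
    endloop
  endfacet
  facet normal 0.0000 -1.0000 0.0000
    outer loop
      vertex 6.50 1.74 0.00
      vertex 19.50 1.74 0.00
      vertex 19.50 1.74 18.00
    endloop
  endfacet
  facet normal 0.0000 -1.0000 0.0000
    outer loop
      vertex 6.50 1.74 0.00
      vertex 19.50 1.74 18.00
      vertex 6.50 1.74 18.00
    endloop
  endfacet
  facet normal 0.8661 -0.4999 0.0000
    outer loop
      vertex 19.50 1.74 0.00
      vertex 26.00 13.00 0.00
      vertex 26.00 13.00 18.00
    endloop
  endfacet
  facet normal 0.8661 -0.4999 0.0000
    outer loop
      vertex 19.50 1.74 0.00
      vertex 26.00 13.00 18.00
      vertex 19.50 1.74 18.00
    endloop
  endfacet
endsolid part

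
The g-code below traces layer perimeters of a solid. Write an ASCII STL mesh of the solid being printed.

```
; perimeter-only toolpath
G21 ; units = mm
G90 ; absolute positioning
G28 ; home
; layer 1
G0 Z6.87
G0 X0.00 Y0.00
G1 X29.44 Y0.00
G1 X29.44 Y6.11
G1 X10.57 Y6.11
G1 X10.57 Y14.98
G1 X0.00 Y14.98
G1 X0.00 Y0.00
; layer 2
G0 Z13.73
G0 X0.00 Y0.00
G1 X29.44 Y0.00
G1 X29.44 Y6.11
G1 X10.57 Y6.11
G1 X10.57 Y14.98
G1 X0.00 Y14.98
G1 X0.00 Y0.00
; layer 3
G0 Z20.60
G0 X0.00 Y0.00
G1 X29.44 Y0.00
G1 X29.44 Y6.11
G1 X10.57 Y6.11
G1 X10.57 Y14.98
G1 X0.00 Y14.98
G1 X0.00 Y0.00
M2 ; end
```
solid part
  facet normal 0.0000 0.0000 -1.0000
    outer loop
      vertex 29.44 6.11 0.00
      vertex 29.44 0.00 0.00
      vertex 0.00 0.00 0.00
    endloop
  endfacet
  facet normal 0.0000 0.0000 -1.0000
    outer loop
      vertex 10.57 6.11 0.00
      vertex 29.44 6.11 0.00
      vertex 0.00 0.00 0.00
    endloop
  endfacet
  facet normal 0.0000 0.0000 -1.0000
    outer loop
      vertex 10.57 14.98 0.00
      vertex 10.57 6.11 0.00
      vertex 0.00 0.00 0.00
    endloop
  endfacet
  facet normal 0.0000 0.0000 -1.0000
    outer loop
      vertex 0.00 14.98 0.00
      vertex 10.57 14.98 0.00
      vertex 0.00 0.00 0.00
    endloop
  endfacet
  facet normal 0.0000 0.0000 1.0000
    outer loop
      vertex 0.00 0.00 20.60
      vertex 29.44 0.00 20.60
      vertex 29.44 6.11 20.60
    endloop
  endfacet
  facet normal 0.0000 0.0000 1.0000
    outer loop
      vertex 0.00 0.00 20.60
      vertex 29.44 6.11 20.60
      vertex 10.57 6.11 20.60
    endloop
  endfacet
  facet normal 0.0000 0.0000 1.0000
    outer loop
      vertex 0.00 0.00 20.60
      vertex 10.57 6.11 20.60
      vertex 10.57 14.98 20.60
    endloop
  endfacet
  facet normal 0.0000 0.0000 1.0000
    outer loop
      vertex 0.00 0.00 20.60
      vertex 10.57 14.98 20.60
      vertex 0.00 14.98 20.60
    endloop
  endfacet
  facet normal 0.0000 -1.0000 0.0000
    outer loop
      vertex 0.00 0.00 0.00
      vertex 29.44 0.00 0.00
      vertex 29.44 0.00 20.60
    endloop
  endfacet
  facet normal 0.0000 -1.0000 0.0000
    outer loop
      vertex 0.00 0.00 0.00
      vertex 29.44 0.00 20.60
      vertex 0.00 0.00 20.60
    endloop
  endfacet
  facet normal 1.0000 0.0000 0.0000
    outer loop
      vertex 29.44 0.00 0.00
      vertex 29.44 6.11 0.00
      vertex 29.44 6.11 20.60
    endloop
  endfacet
  facet normal 1.0000 0.0000 0.0000
    outer loop
      vertex 29.44 0.00 0.00
      vertex 29.44 6.11 20.60
      vertex 29.44 0.00 20.60
    endloop
  endfacet
  facet normal 0.0000 1.0000 0.0000
    outer loop
      vertex 29.44 6.11 0.00
      vertex 10.57 6.11 0.00
      vertex 10.57 6.11 20.60
    endloop
  endfacet
  facet normal 0.0000 1.0000 0.0000
    outer loop
      vertex 29.44 6.11 0.00
      vertex 10.57 6.11 20.60
      vertex 29.44 6.11 20.60
    endloop
  endfacet
  facet normal 1.0000 0.0000 0.0000
    outer loop
      vertex 10.57 6.11 0.00
      vertex 10.57 14.98 0.00
      vertex 10.57 14.98 20.60
    endloop
  endfacet
  facet normal 1.0000 0.0000 0.0000
    outer loop
      vertex 10.57 6.11 0.00
      vertex 10.57 14.98 20.60
      vertex 10.57 6.11 20.60
    endloop
  endfacet
  facet normal 0.0000 1.0000 0.0000
    outer loop
      vertex 10.57 14.98 0.00
      vertex 0.00 14.98 0.00
      vertex 0.00 14.98 20.60
    endloop
  endfacet
  facet normal 0.0000 1.0000 0.0000
    outer loop
      vertex 10.57 14.98 0.00
      vertex 0.00 14.98 20.60
      vertex 10.57 14.98 20.60
    endloop
  endfacet
  facet normal -1.0000 0.0000 0.0000
    outer loop
      vertex 0.00 14.98 0.00
      vertex 0.00 0.00 0.00
      vertex 0.00 0.00 20.60
    endloop
  endfacet
  facet normal -1.0000 0.0000 0.0000
    outer loop
      vertex 0.00 14.98 0.00
      vertex 0.00 0.00 20.60
      vertex 0.00 14.98 20.60
    endloop
  endfacet
endsolid part

The G0 Z moves step by Δz≈6.87 mm. Every layer's G1 loop is the same polygon, so the solid is a straight extrusion of it from z=0 to z≈20.6. Closing with flat bottom and top caps and triangulating gives 20 facets — an L-shaped prism: outer 29.4 × 15 mm, arm thicknesses ≈ 6.11 mm (horizontal) and 10.6 mm (vertical), extruded 20.6 mm in z.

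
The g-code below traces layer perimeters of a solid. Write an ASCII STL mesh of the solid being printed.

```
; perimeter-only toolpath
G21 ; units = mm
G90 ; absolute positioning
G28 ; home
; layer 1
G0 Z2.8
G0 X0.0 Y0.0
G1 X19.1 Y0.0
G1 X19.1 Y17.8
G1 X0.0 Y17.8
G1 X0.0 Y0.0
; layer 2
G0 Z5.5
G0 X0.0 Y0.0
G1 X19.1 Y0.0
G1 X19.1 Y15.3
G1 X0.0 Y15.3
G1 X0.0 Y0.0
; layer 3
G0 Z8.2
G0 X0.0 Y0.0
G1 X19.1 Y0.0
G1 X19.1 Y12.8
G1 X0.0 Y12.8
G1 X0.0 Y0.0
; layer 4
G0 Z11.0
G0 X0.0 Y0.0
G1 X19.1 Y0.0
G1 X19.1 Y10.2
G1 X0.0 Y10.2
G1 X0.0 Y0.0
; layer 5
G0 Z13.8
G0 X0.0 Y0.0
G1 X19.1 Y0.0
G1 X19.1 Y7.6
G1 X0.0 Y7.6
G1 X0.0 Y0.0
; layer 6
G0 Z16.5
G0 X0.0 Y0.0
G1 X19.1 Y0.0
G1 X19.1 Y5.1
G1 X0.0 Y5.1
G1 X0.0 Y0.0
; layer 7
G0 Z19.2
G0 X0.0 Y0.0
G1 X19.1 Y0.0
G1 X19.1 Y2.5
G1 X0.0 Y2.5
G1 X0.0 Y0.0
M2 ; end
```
solid part
  facet normal 0.0000 0.0000 -1.0000
    outer loop
      vertex 19.1 20.4 0.0
      vertex 19.1 0.0 0.0
      vertex 0.0 0.0 0.0
    endloop
  endfacet
  facet normal 0.0000 0.0000 -1.0000
    outer loop
      vertex 0.0 20.4 0.0
      vertex 19.1 20.4 0.0
      vertex 0.0 0.0 0.0
    endloop
  endfacet
  facet normal 0.0000 -1.0000 0.0000
    outer loop
      vertex 0.0 0.0 0.0
      vertex 19.1 0.0 0.0
      vertex 19.1 0.0 22.0
    endloop
  endfacet
  facet normal 0.0000 -1.0000 0.0000
    outer loop
      vertex 0.0 0.0 0.0
      vertex 19.1 0.0 22.0
      vertex 0.0 0.0 22.0
    endloop
  endfacet
  facet normal 0.0000 0.7333 0.6799
    outer loop
      vertex 0.0 0.0 22.0
      vertex 19.1 0.0 22.0
      vertex 19.1 20.4 0.0
    endloop
  endfacet
  facet normal 0.0000 0.7333 0.6799
    outer loop
      vertex 0.0 0.0 22.0
      vertex 19.1 20.4 0.0
      vertex 0.0 20.4 0.0
    endloop
  endfacet
  facet normal -1.0000 0.0000 0.0000
    outer loop
      vertex 0.0 0.0 22.0
      vertex 0.0 20.4 0.0
      vertex 0.0 0.0 0.0
    endloop
  endfacet
  facet normal 1.0000 0.0000 0.0000
    outer loop
      vertex 19.1 0.0 0.0
      vertex 19.1 20.4 0.0
      vertex 19.1 0.0 22.0
    endloop
  endfacet
endsolid part

The G0 Z moves step by Δz≈2.8 mm. The G1 loops shrink linearly with z, so the solid tapers from its base footprint up to z≈22. Closing with a flat bottom cap and the tapered top and triangulating gives 8 facets — a wedge (ramp): 19.1 × 20.4 mm base, rising to 22 mm along the y=0 edge and sloping linearly to z=0 at y=20.4.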